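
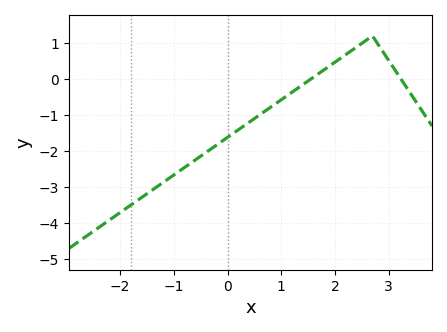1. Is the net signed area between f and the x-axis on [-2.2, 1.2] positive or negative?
negative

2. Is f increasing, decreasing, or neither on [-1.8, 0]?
increasing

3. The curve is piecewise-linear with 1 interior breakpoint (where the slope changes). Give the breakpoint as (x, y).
(2.7, 1.2)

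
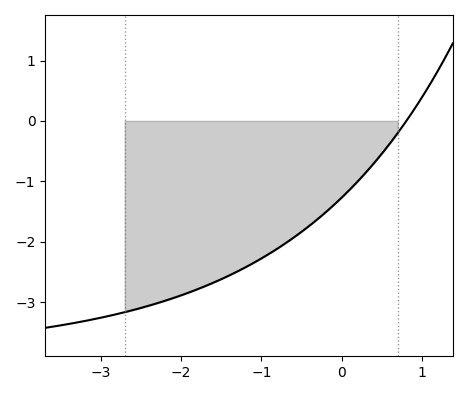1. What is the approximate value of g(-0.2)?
-1.5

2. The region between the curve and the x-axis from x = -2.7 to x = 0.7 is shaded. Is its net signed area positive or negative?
negative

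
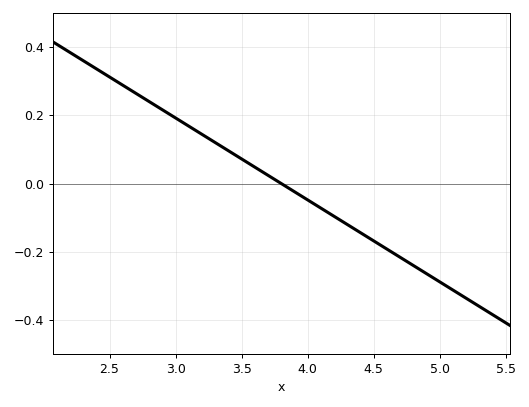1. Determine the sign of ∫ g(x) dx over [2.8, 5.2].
negative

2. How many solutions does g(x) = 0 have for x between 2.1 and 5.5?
1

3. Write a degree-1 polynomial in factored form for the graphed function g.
y = -0.24(x - 3.8)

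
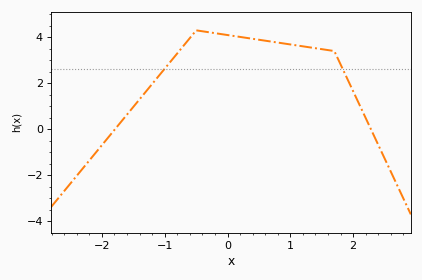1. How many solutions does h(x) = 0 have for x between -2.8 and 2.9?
2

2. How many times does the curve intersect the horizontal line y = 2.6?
2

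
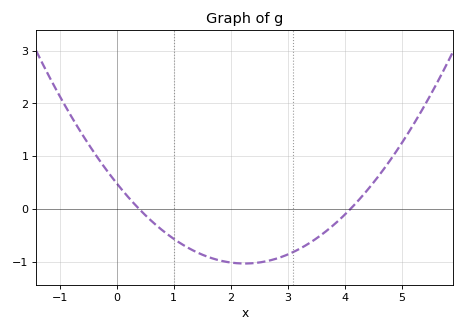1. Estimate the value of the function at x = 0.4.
0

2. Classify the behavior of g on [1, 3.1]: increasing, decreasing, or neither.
neither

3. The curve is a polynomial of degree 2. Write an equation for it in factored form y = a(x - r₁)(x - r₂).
y = 0.3(x - 0.4)(x - 4.1)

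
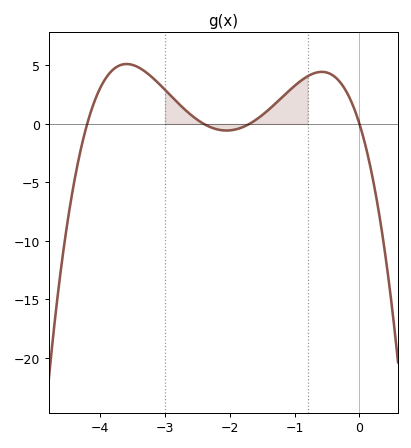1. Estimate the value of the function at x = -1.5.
0.758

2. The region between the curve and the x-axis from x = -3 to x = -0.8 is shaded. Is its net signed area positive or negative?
positive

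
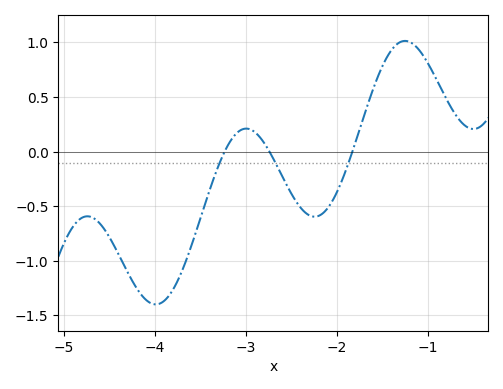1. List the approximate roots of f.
-3.2, -2.7, -1.8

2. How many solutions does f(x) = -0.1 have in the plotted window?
3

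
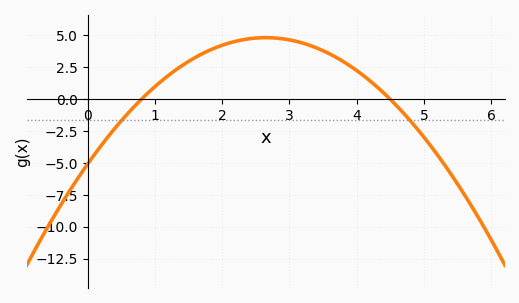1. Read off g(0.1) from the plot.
-4.34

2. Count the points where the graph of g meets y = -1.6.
2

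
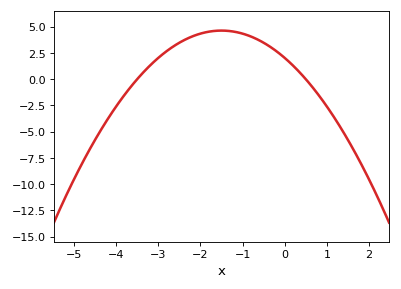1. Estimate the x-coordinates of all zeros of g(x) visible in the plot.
-3.5, 0.5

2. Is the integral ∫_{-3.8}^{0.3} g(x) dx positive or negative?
positive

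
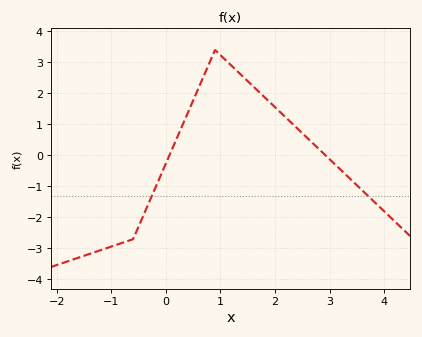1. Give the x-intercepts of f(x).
0.064, 2.93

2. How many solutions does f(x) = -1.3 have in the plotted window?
2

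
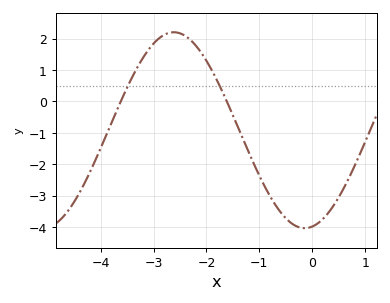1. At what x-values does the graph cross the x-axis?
-3.6, -1.6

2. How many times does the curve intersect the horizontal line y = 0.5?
2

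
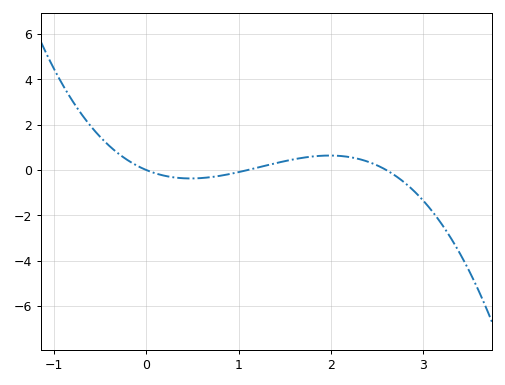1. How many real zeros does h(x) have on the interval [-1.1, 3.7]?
3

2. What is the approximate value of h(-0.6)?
1.93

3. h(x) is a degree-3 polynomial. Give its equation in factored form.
y = -0.59(x - 0)(x - 1.1)(x - 2.6)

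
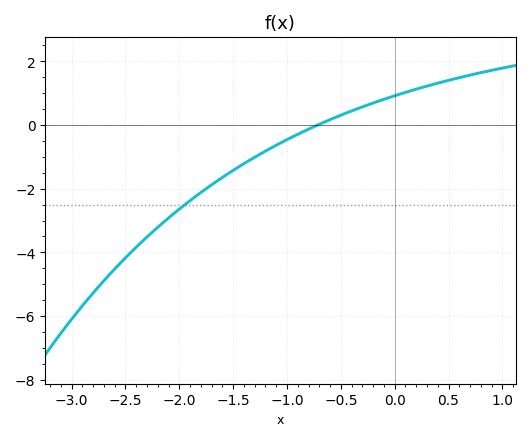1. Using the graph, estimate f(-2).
-2.6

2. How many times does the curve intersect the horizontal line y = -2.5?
1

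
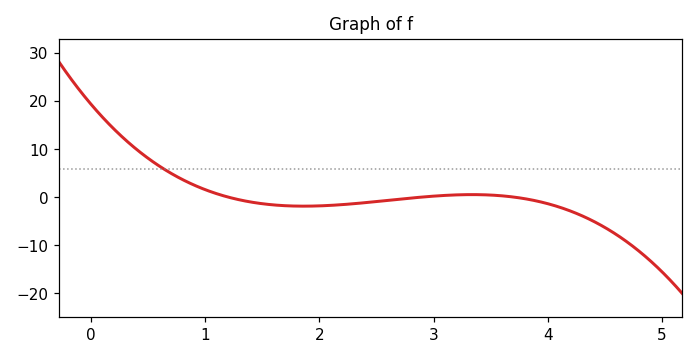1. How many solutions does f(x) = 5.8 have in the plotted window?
1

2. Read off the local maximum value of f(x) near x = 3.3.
0.508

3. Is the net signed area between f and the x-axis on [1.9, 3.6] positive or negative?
negative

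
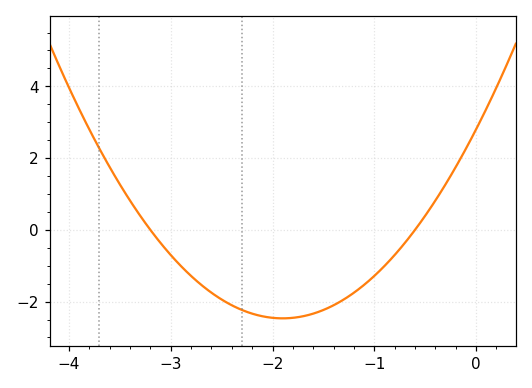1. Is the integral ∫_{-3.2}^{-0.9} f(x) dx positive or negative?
negative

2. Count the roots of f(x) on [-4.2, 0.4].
2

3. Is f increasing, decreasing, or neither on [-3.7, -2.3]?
decreasing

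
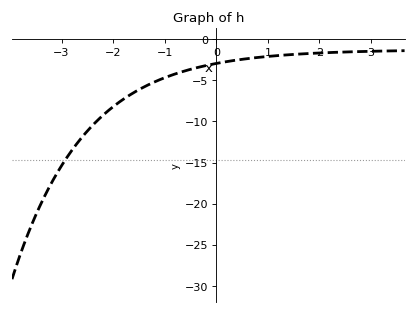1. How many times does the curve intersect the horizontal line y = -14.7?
1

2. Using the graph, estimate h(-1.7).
-6.88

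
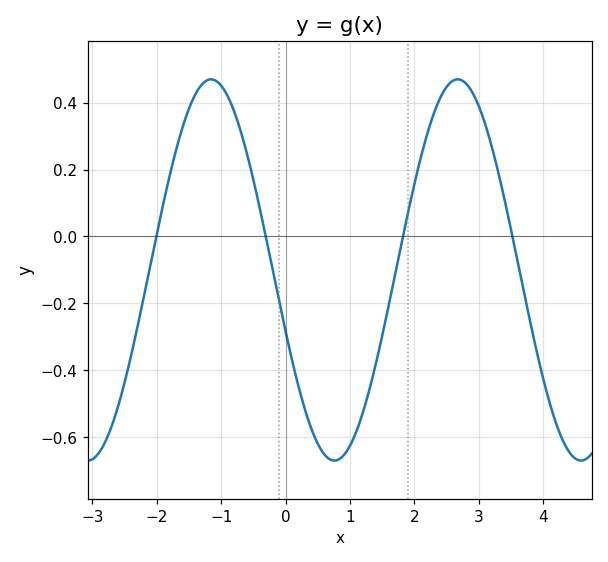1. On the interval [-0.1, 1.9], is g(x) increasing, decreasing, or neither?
neither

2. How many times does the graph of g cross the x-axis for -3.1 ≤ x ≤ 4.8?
4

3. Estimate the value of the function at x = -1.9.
0.1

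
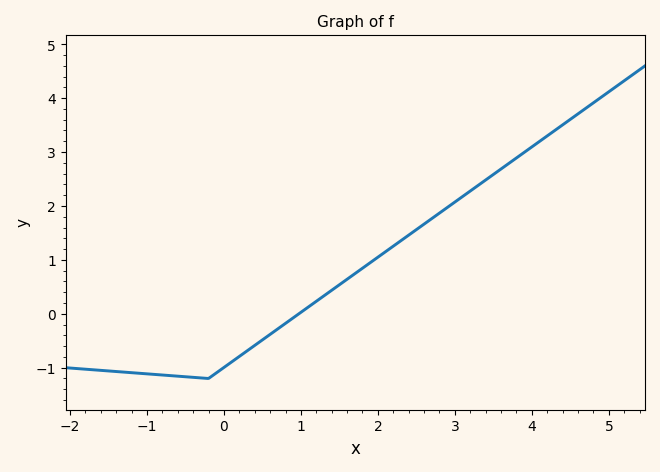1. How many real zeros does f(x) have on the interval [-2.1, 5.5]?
1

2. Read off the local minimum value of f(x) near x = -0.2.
-1.2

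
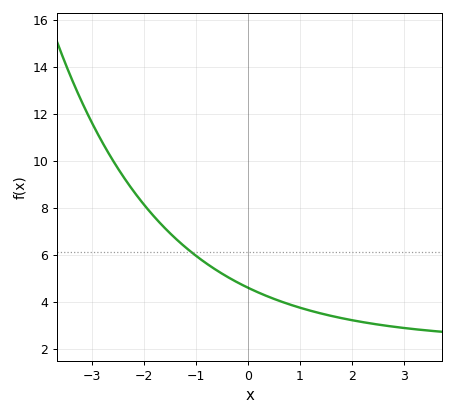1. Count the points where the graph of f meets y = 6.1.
1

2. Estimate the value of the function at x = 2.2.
3.14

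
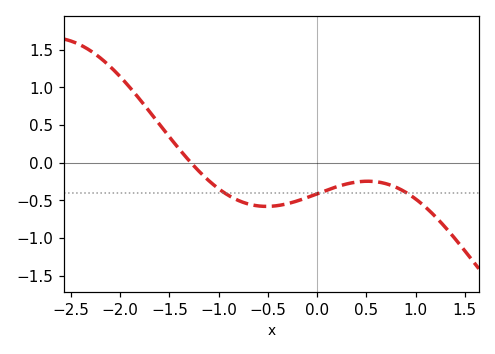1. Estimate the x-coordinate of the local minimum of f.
-0.5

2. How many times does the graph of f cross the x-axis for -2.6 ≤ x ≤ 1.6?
1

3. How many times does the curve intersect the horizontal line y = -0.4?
3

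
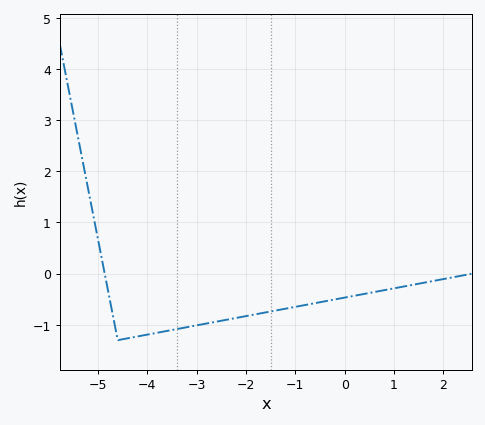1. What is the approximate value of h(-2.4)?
-0.9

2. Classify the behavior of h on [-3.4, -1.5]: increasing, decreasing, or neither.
increasing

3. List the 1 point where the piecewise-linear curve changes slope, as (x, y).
(-4.6, -1.3)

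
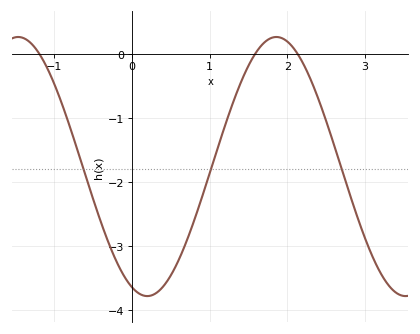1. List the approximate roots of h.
-1.2, 1.6, 2.1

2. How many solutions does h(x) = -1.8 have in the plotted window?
3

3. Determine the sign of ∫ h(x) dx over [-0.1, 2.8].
negative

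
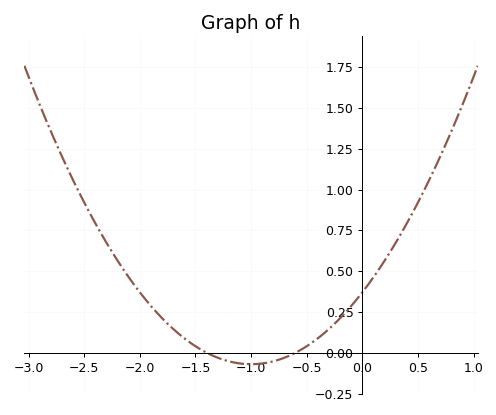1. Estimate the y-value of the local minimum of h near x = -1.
-0.07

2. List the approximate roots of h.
-1.4, -0.6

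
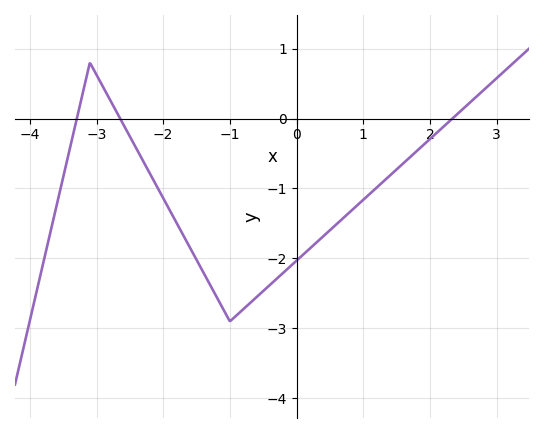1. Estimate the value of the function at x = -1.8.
-1.5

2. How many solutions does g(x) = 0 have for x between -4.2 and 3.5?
3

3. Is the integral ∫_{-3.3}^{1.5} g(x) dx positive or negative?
negative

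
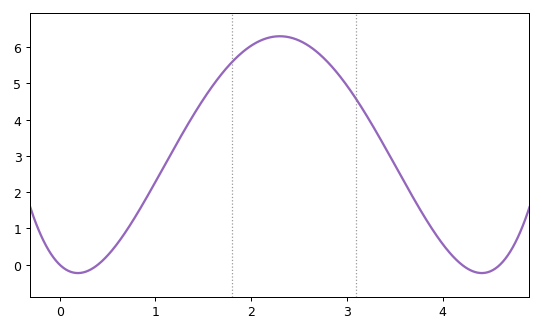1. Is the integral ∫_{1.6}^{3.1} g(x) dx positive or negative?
positive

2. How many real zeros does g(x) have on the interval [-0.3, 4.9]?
4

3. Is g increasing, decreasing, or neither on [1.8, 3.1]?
neither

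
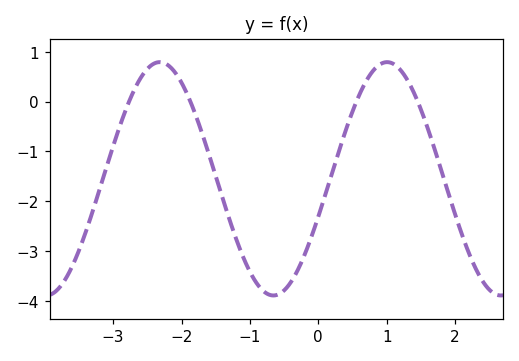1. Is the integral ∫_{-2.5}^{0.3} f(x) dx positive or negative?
negative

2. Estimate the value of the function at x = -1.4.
-1.94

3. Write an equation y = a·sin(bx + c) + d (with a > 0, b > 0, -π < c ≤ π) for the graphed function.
y = 2.34sin(1.89x - 0.33) - 1.55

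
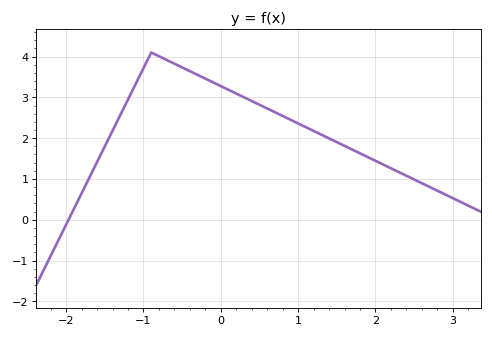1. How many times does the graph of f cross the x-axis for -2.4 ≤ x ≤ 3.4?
1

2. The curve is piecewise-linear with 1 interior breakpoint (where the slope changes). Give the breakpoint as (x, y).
(-0.9, 4.1)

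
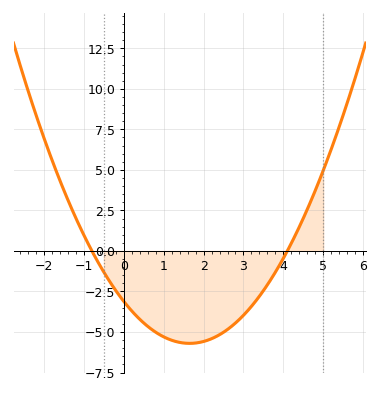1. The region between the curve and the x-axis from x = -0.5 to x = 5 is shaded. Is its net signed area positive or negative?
negative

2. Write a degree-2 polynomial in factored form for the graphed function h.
y = 0.95(x + 0.8)(x - 4.1)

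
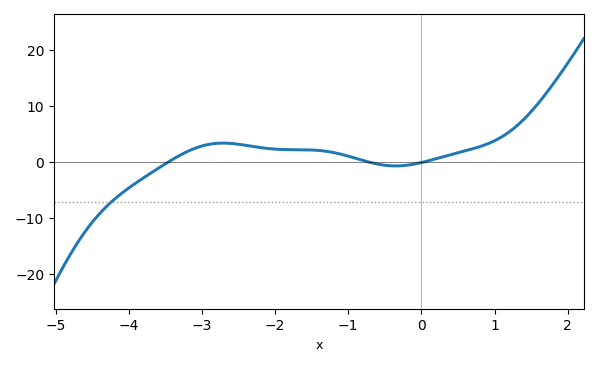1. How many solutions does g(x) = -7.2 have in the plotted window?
1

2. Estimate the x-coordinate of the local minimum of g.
-0.4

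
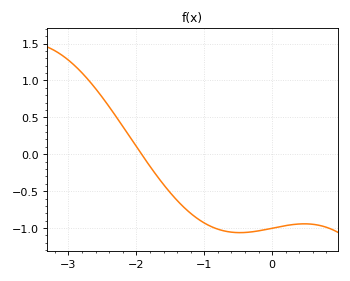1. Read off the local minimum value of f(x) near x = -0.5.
-1.05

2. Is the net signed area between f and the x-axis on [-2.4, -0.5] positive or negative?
negative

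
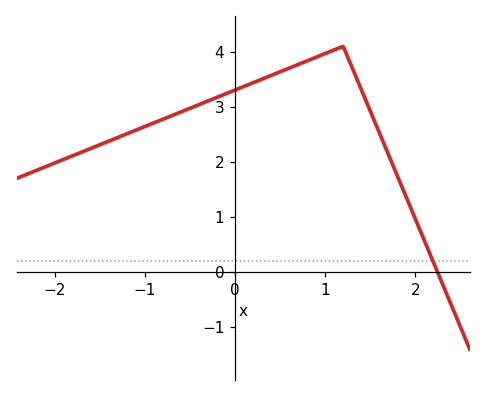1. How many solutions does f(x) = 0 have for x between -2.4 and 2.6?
1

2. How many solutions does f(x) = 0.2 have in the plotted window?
1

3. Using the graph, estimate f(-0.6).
2.91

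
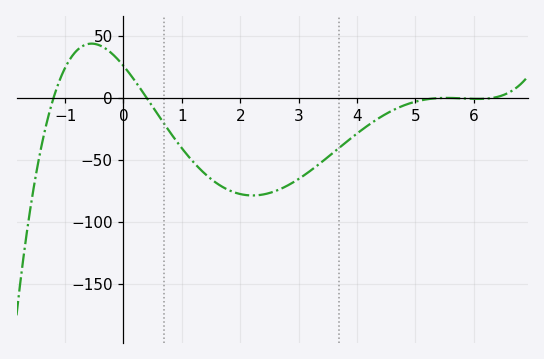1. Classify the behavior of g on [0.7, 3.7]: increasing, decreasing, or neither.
neither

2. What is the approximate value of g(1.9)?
-75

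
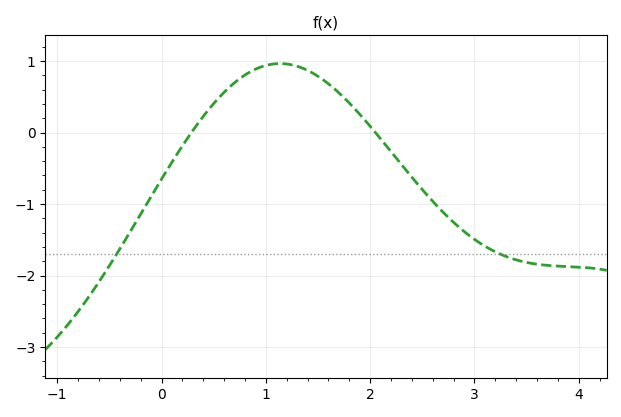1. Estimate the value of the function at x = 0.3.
0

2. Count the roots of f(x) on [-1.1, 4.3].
2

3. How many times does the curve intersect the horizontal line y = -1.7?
2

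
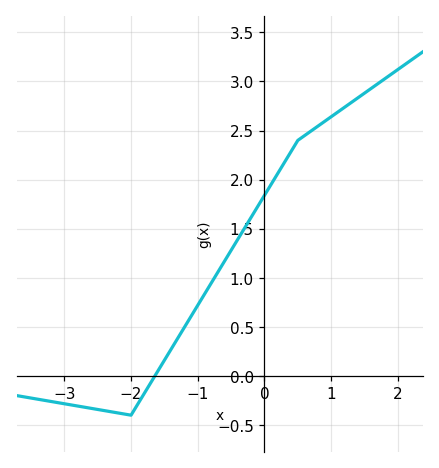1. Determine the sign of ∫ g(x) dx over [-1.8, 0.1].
positive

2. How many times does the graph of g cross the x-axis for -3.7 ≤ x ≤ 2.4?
1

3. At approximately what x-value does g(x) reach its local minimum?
-2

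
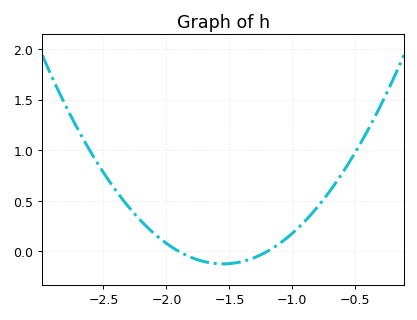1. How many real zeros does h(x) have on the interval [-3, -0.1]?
2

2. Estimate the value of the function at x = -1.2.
0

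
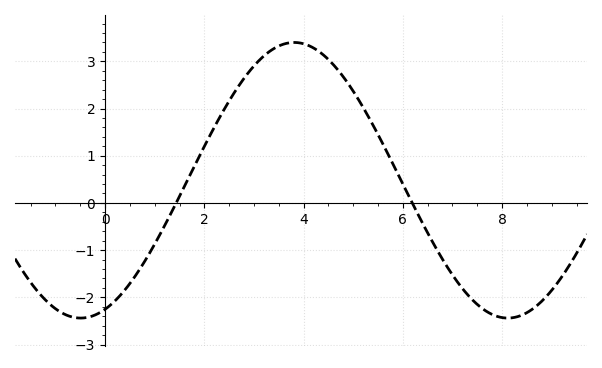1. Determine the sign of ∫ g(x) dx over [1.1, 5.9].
positive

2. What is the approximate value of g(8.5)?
-2.3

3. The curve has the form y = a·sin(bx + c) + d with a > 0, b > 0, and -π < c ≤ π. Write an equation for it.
y = 2.92sin(0.73x - 1.2) + 0.48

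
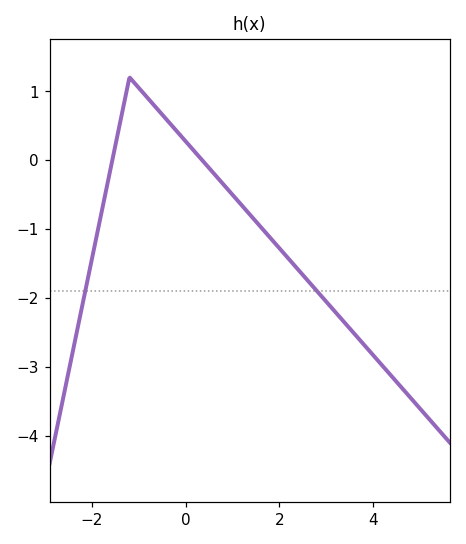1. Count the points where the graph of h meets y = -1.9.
2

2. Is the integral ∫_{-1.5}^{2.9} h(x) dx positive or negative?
negative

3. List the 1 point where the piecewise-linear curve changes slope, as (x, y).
(-1.2, 1.2)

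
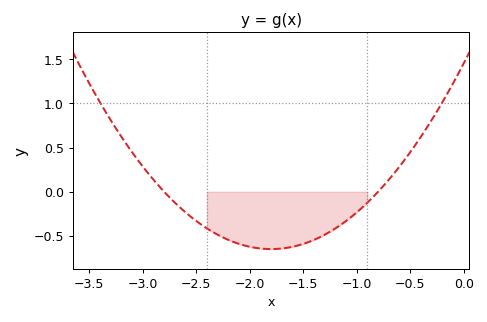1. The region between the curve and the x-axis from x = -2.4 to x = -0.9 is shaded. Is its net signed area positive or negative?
negative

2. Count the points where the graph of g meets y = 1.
2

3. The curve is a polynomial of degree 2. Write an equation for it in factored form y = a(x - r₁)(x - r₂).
y = 0.65(x + 2.8)(x + 0.8)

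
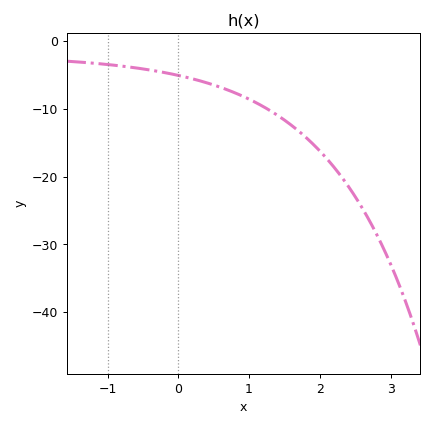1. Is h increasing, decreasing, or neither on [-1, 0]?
decreasing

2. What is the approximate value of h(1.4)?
-10.9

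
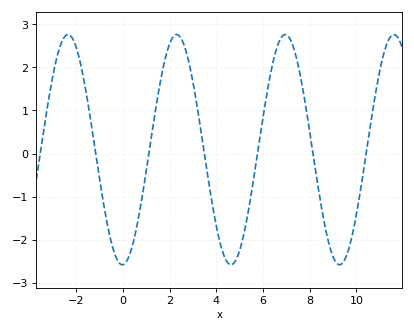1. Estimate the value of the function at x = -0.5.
-2.1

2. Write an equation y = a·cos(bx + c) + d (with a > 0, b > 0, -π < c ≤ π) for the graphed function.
y = 2.67cos(1.4x - 3.1) + 0.09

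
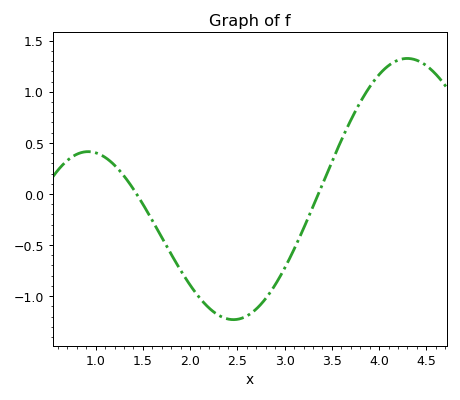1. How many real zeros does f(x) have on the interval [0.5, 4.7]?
2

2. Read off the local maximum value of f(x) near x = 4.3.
1.33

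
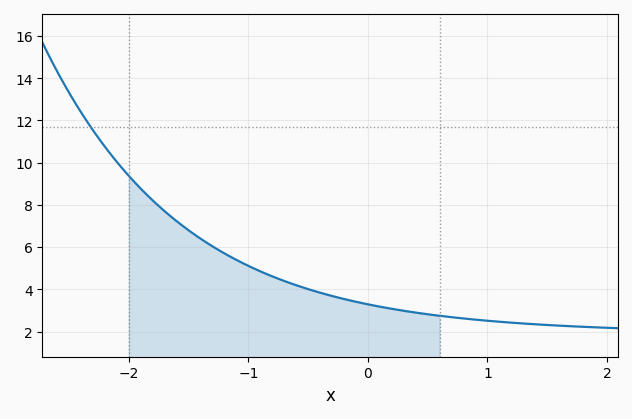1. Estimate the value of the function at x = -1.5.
6.8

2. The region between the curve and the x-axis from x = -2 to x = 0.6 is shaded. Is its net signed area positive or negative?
positive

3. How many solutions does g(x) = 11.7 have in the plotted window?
1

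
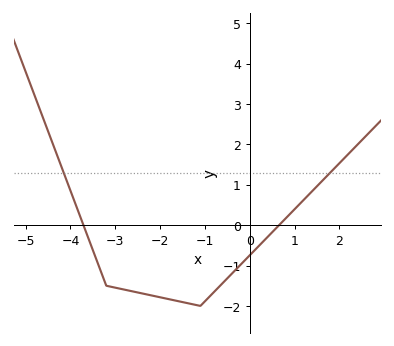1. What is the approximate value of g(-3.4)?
-0.9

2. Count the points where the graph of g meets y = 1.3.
2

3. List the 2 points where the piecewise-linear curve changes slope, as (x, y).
(-3.2, -1.5); (-1.1, -2)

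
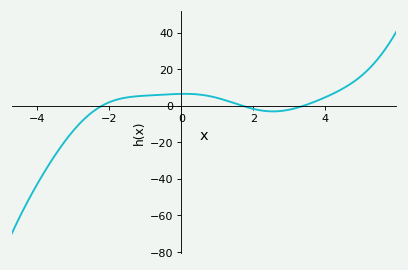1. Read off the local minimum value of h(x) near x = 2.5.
-2.99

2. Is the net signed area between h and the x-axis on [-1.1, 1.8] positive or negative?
positive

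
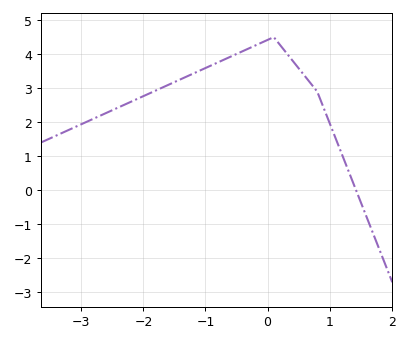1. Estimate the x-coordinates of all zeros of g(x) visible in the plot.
1.43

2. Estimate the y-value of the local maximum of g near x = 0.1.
4.5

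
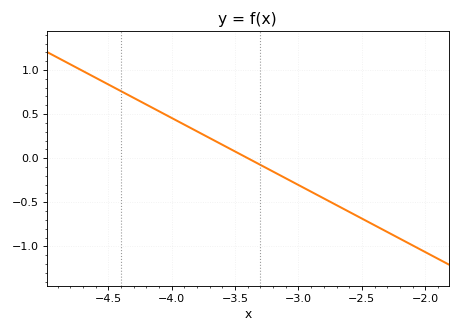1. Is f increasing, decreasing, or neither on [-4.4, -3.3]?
decreasing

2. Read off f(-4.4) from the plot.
0.76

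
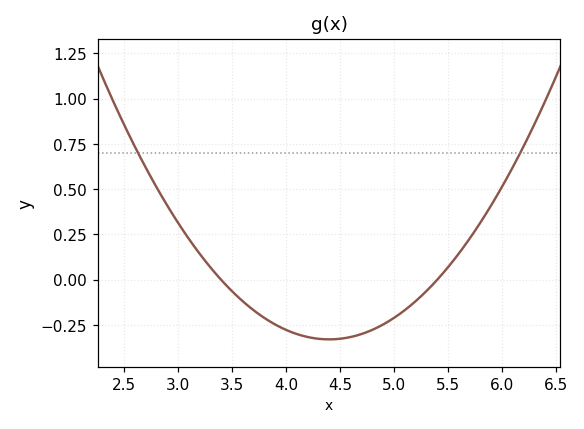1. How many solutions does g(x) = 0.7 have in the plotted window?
2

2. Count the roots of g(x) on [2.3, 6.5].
2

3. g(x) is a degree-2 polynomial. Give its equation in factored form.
y = 0.33(x - 3.4)(x - 5.4)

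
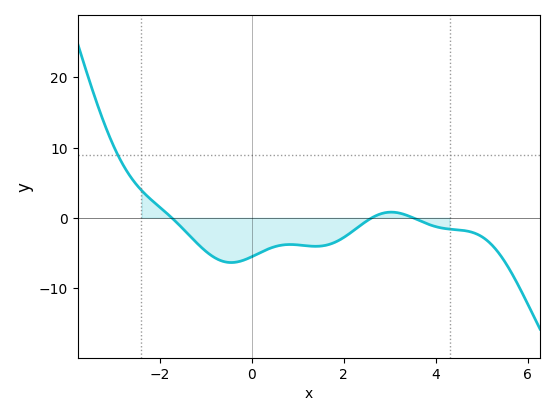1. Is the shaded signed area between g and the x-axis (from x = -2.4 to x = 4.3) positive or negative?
negative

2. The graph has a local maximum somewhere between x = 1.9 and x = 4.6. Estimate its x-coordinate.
3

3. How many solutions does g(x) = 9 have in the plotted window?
1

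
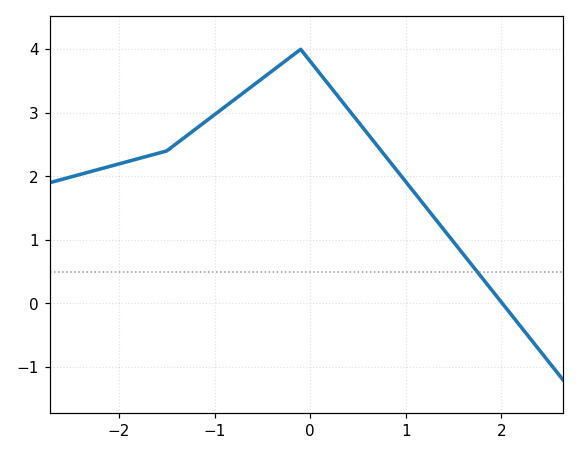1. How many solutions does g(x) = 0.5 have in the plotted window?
1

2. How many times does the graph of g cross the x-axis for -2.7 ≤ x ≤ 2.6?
1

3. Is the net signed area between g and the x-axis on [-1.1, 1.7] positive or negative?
positive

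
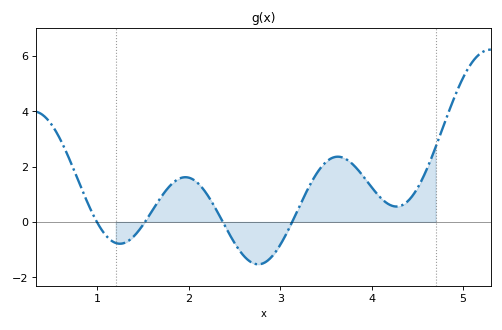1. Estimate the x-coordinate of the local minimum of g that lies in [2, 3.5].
2.76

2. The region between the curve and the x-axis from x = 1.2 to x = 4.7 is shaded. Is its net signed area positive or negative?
positive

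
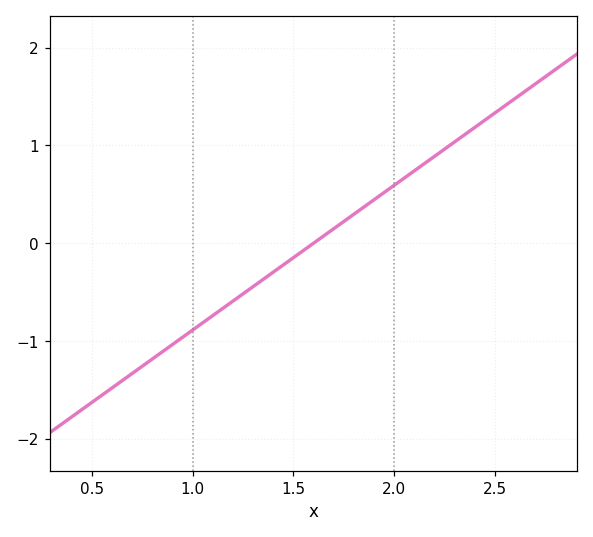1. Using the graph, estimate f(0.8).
-1.18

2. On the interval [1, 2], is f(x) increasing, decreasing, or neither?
increasing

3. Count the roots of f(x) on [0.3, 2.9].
1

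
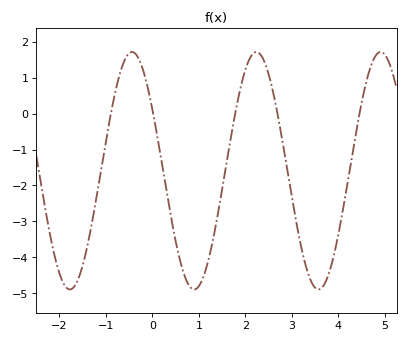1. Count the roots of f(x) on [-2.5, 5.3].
5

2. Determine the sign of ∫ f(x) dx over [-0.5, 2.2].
negative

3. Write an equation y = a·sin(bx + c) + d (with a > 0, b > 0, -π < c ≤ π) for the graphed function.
y = 3.3sin(2.35x + 2.6) - 1.59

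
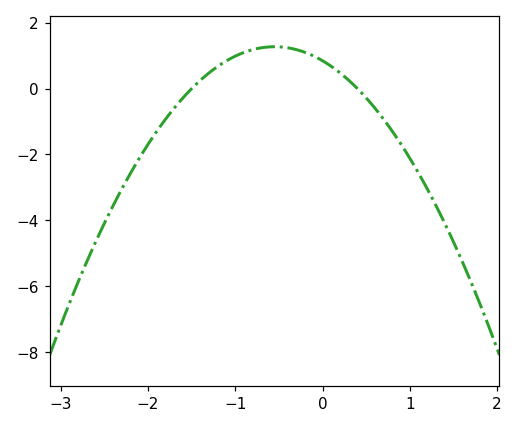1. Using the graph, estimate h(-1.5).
0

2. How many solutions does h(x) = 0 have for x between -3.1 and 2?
2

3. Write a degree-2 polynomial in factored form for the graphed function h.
y = -1.41(x + 1.5)(x - 0.4)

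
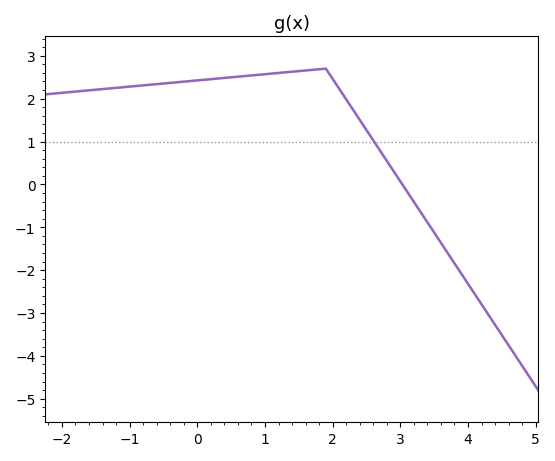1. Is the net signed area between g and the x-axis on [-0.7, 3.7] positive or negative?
positive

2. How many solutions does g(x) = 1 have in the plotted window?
1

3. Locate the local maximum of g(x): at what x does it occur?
1.9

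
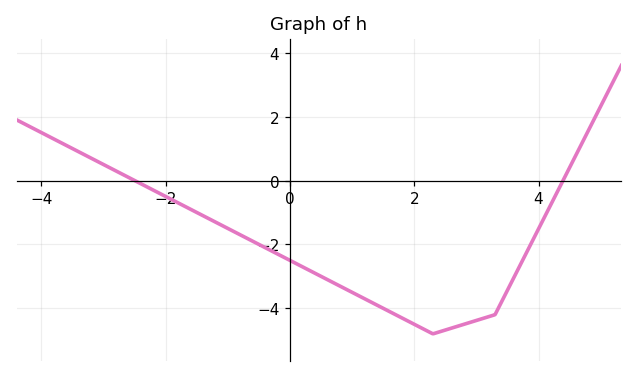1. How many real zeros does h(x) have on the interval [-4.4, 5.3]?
2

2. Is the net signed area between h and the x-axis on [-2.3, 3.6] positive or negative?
negative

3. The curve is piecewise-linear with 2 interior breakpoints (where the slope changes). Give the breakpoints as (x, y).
(2.3, -4.8); (3.3, -4.2)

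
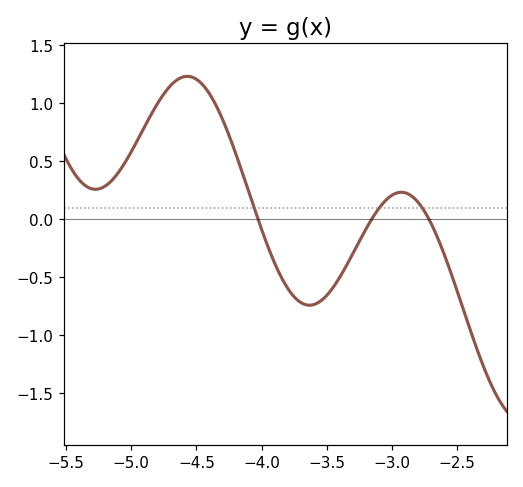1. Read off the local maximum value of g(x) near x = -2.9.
0.232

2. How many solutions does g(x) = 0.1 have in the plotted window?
3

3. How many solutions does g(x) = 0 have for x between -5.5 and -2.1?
3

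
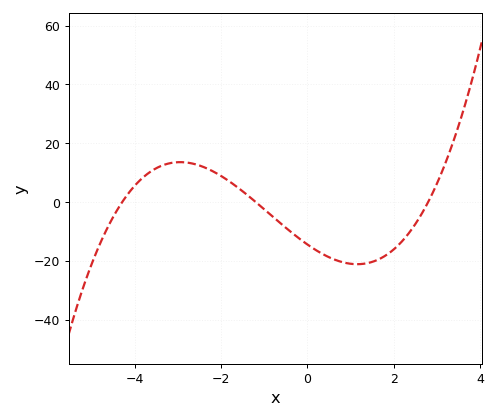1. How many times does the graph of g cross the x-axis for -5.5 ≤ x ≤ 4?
3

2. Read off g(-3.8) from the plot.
8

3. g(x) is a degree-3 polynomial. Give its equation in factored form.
y = 1(x + 4.3)(x + 1.2)(x - 2.8)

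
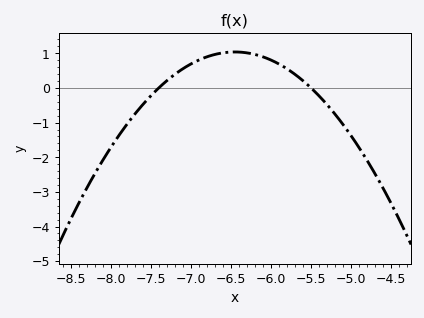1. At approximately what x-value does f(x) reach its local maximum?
-6.4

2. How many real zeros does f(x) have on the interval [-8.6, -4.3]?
2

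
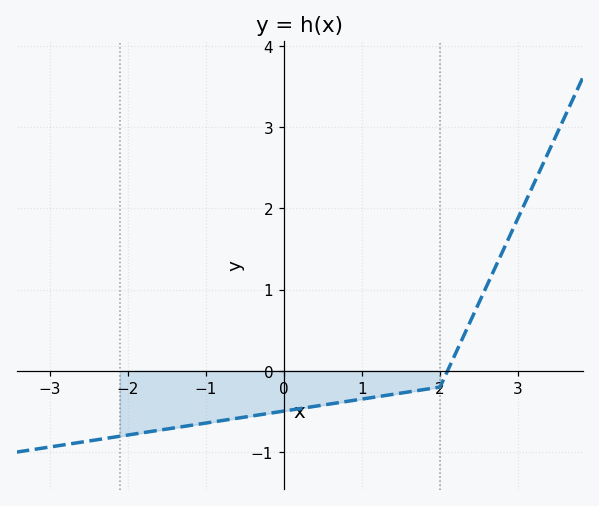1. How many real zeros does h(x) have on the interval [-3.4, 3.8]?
1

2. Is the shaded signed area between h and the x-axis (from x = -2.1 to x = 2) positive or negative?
negative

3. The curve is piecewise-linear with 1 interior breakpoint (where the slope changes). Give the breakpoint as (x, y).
(2, -0.2)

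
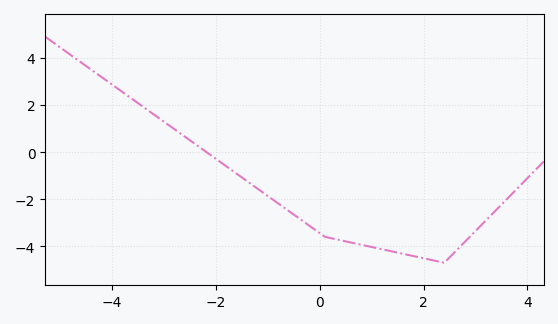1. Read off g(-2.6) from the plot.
0.657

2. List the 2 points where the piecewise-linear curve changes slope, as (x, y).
(0.1, -3.6); (2.4, -4.7)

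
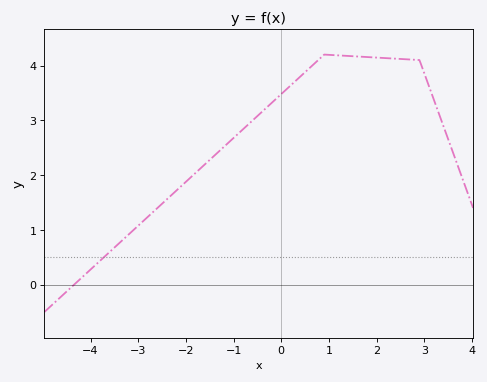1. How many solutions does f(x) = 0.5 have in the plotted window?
1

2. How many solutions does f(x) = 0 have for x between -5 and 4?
1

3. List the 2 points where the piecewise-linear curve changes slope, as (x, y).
(0.9, 4.2); (2.9, 4.1)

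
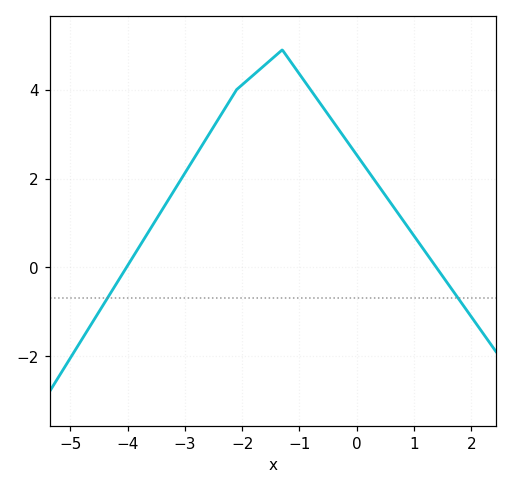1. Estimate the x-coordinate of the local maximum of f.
-1.2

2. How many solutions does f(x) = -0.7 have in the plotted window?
2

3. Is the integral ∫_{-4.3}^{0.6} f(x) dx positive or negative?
positive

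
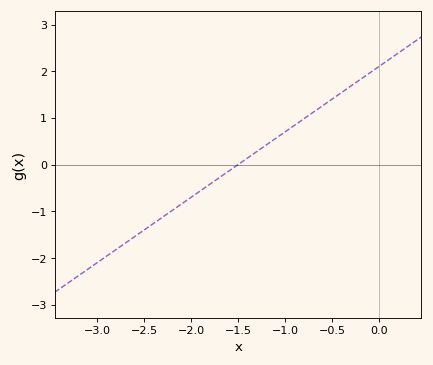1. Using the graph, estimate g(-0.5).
1.4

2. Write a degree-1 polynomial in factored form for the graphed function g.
y = 1.4(x + 1.5)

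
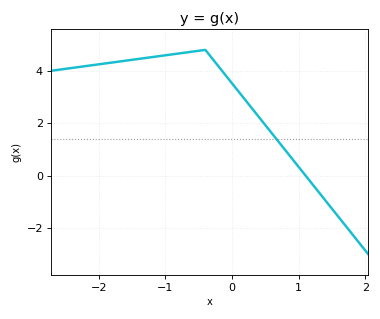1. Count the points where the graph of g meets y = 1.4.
1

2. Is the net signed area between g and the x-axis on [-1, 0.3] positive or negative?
positive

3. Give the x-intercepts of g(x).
1.1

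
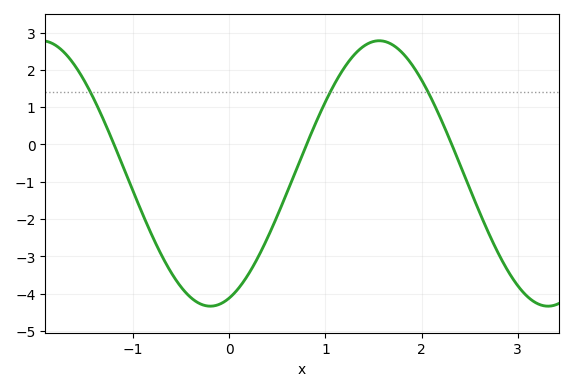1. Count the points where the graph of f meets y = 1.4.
3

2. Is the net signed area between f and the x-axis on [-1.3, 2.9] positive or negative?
negative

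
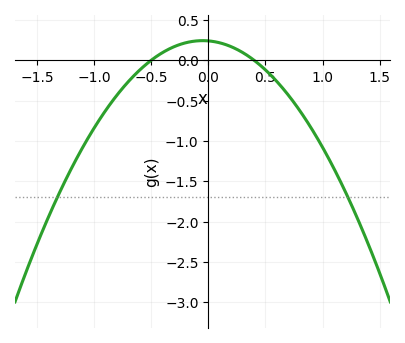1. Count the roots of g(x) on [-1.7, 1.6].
2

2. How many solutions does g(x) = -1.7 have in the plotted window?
2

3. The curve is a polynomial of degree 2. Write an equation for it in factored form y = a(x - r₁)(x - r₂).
y = -1.2(x + 0.5)(x - 0.4)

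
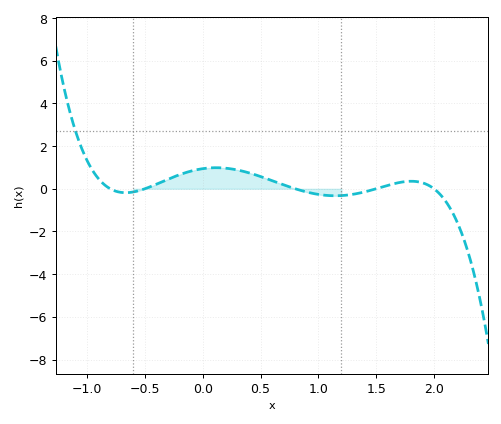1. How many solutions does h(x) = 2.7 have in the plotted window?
1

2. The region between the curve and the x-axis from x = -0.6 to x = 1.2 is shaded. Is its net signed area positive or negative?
positive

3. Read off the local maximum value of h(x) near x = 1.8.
0.352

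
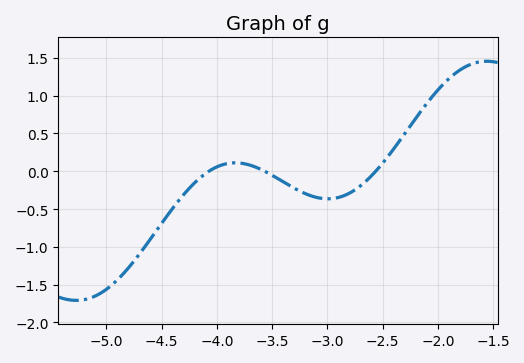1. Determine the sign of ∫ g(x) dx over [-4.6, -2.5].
negative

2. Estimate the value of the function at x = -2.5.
0.106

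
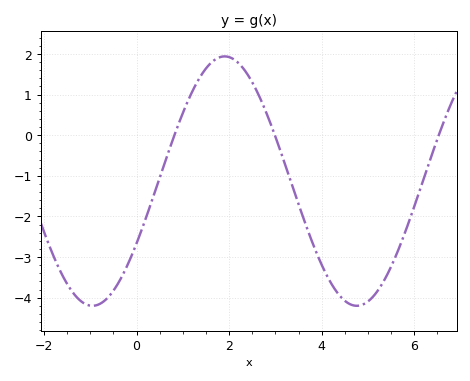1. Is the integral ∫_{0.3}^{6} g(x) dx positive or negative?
negative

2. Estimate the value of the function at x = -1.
-4.2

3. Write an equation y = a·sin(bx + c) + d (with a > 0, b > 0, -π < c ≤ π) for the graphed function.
y = 3.07sin(1.1x - 0.52) - 1.13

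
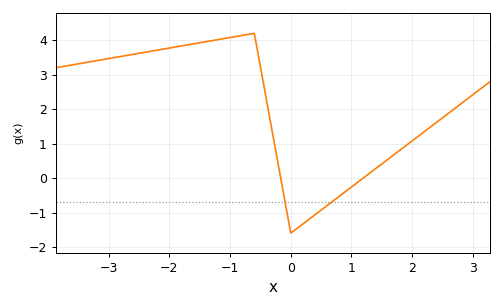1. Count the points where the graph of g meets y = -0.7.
2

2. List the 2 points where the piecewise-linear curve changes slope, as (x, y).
(-0.6, 4.2); (0, -1.6)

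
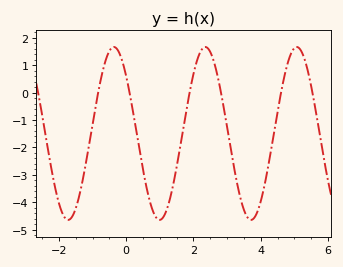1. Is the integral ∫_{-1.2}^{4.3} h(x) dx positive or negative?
negative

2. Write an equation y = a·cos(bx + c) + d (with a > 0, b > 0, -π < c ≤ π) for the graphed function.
y = 3.15cos(2.31x + 0.85) - 1.49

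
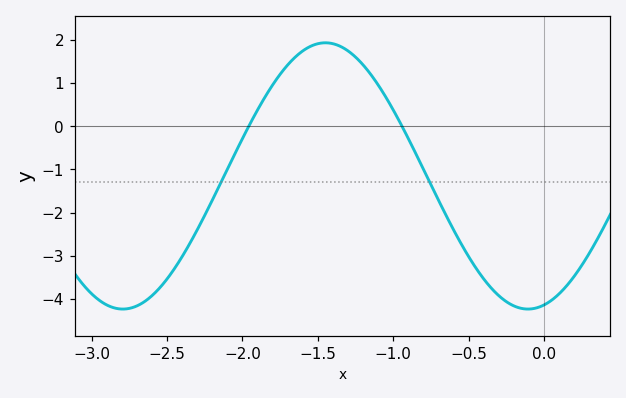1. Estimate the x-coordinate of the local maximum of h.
-1.45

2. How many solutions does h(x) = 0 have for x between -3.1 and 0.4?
2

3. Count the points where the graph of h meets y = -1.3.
2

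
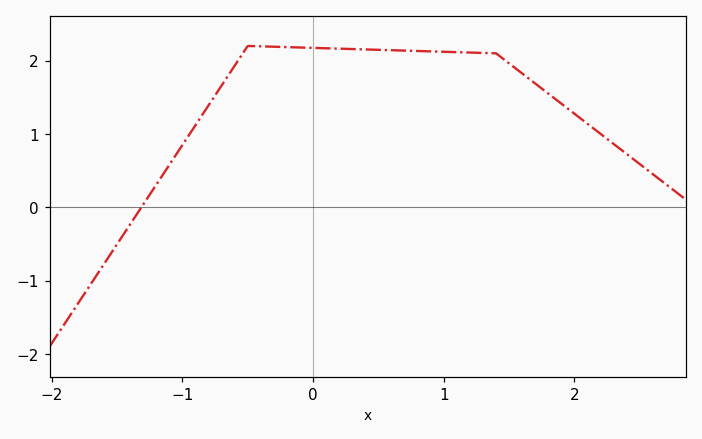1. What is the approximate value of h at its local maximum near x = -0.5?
2.2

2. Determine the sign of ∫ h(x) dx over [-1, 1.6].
positive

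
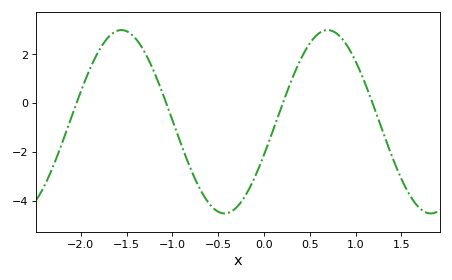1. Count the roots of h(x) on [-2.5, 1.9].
4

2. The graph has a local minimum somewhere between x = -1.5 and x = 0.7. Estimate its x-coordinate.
-0.4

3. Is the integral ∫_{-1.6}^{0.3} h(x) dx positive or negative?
negative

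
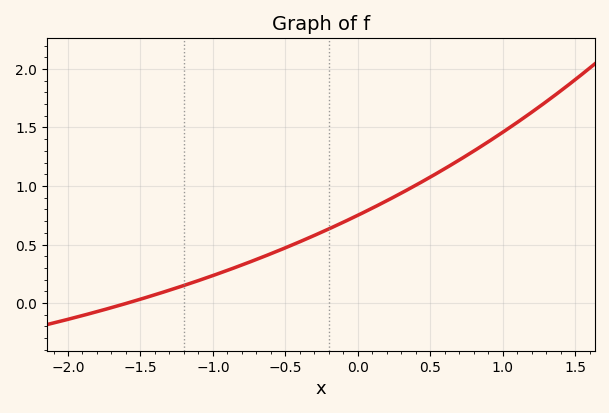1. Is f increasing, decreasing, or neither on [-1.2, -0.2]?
increasing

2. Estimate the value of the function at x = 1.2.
1.65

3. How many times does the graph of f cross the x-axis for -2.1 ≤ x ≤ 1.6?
1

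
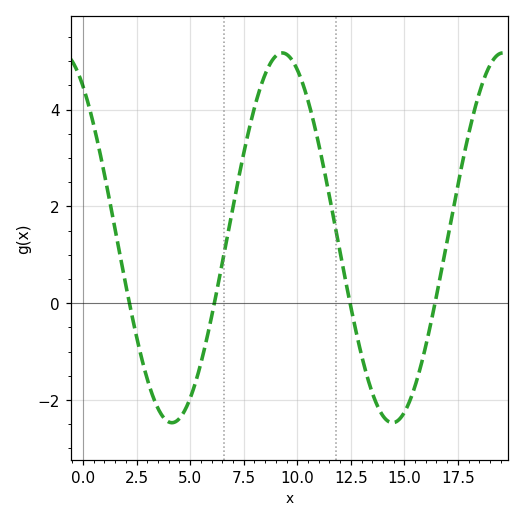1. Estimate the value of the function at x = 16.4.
-0.067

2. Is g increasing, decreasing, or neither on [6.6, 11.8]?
neither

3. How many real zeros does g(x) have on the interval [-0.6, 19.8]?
4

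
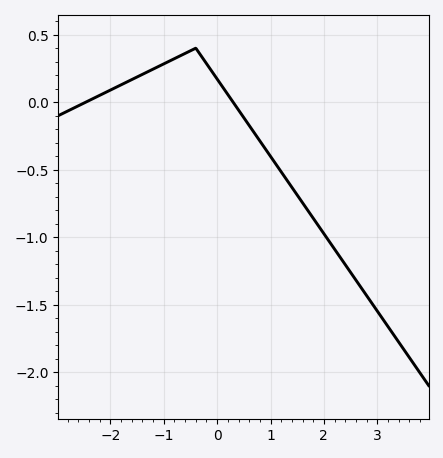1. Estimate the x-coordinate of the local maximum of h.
-0.401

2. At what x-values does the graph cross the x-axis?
-2.46, 0.299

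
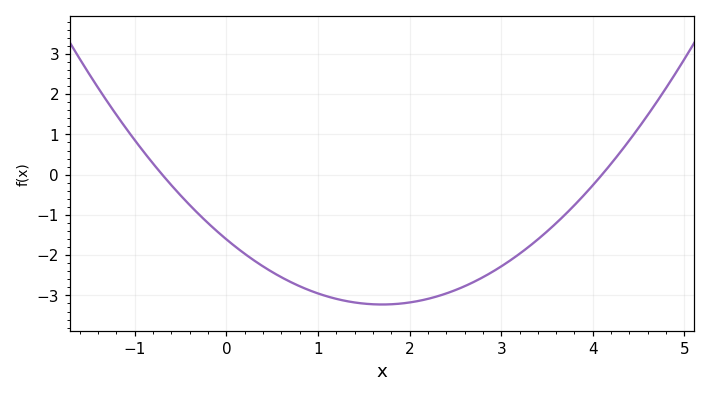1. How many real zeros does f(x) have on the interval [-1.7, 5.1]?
2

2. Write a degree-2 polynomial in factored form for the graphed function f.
y = 0.56(x + 0.7)(x - 4.1)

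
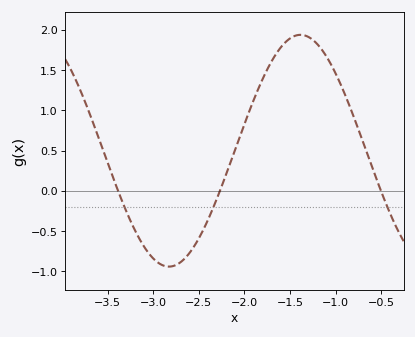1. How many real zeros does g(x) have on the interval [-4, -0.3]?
3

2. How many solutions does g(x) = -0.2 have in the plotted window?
3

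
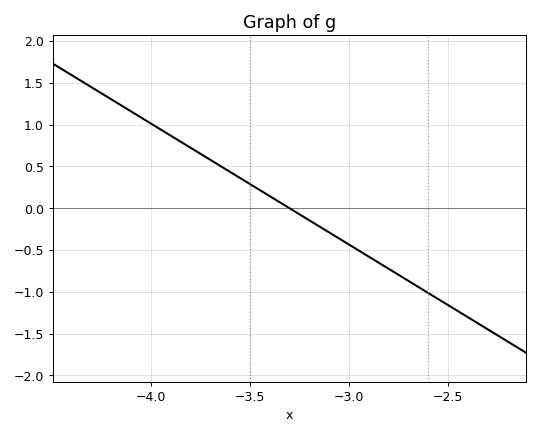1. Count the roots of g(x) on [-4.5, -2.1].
1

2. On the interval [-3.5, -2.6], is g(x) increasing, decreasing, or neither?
decreasing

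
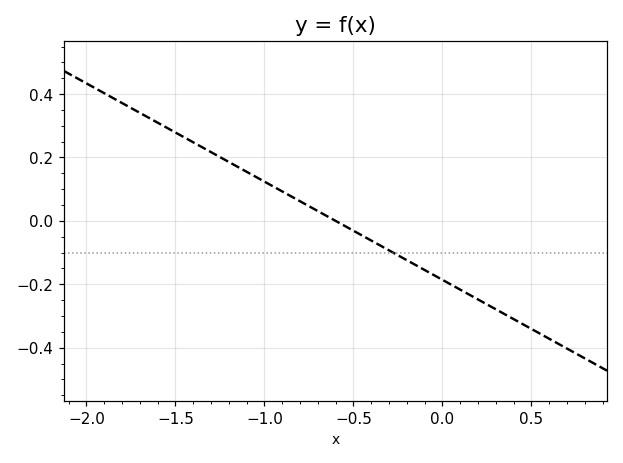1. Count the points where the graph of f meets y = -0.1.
1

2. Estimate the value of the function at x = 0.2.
-0.248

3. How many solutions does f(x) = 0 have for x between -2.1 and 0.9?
1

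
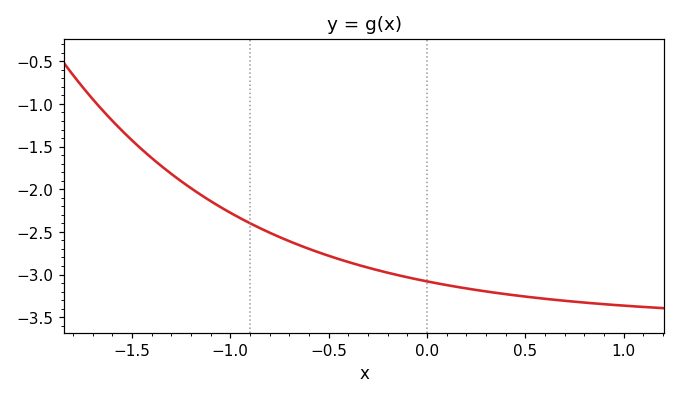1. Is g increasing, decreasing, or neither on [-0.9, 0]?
decreasing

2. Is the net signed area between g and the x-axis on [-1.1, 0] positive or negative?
negative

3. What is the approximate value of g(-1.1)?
-2.15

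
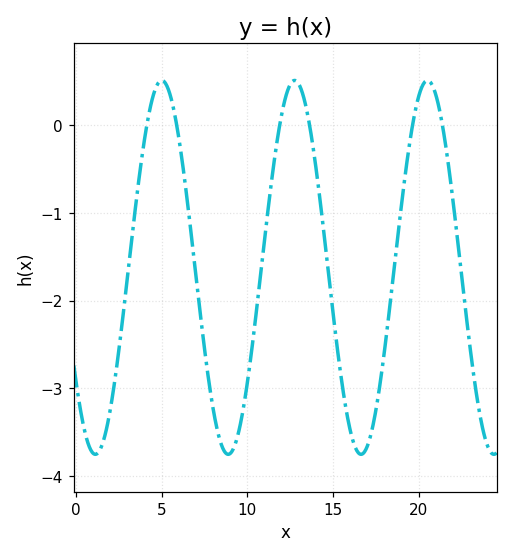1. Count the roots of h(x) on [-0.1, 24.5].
6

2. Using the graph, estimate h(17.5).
-3.2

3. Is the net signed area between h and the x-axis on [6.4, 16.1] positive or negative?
negative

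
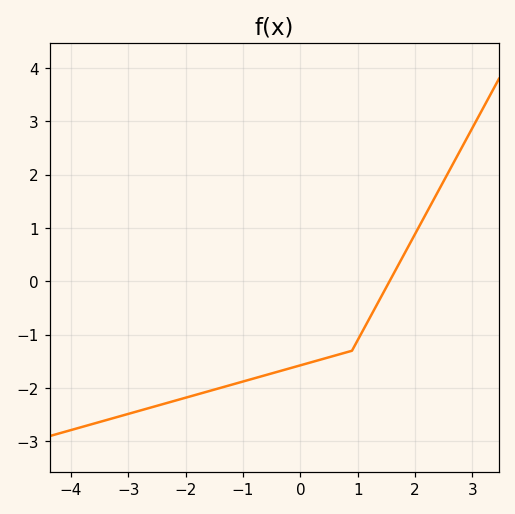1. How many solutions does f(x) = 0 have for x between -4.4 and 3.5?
1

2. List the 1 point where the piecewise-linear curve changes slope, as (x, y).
(0.9, -1.3)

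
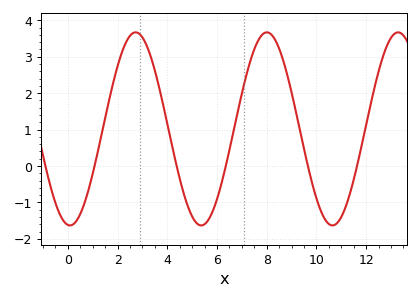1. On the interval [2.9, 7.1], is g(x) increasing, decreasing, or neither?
neither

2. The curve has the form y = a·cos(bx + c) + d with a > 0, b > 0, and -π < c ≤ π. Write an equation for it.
y = 2.65cos(1.2x + 3) + 1.02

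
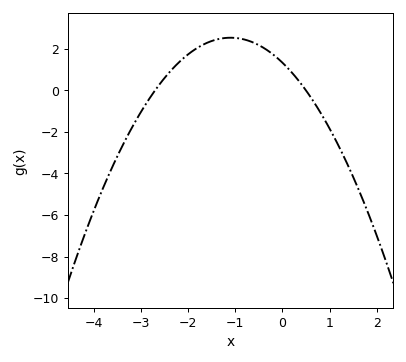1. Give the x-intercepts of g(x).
-2.7, 0.5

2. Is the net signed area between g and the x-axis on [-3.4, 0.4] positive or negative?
positive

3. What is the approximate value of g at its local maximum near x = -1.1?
2.53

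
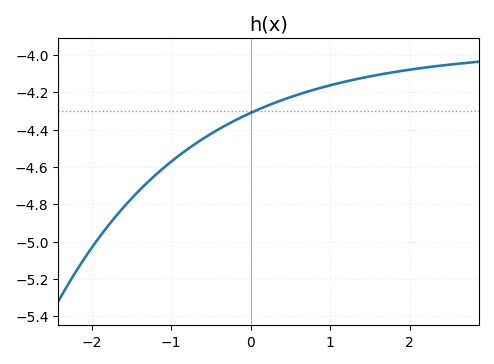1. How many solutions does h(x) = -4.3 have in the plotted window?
1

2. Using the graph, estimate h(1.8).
-4.09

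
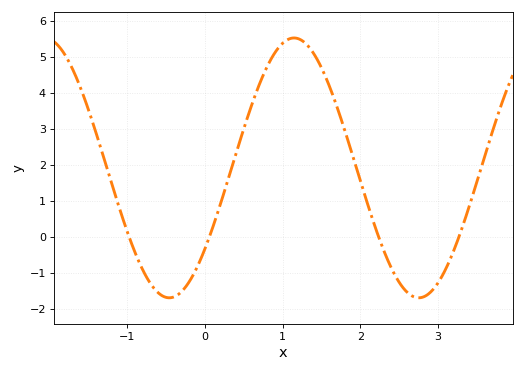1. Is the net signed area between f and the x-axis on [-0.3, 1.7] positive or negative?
positive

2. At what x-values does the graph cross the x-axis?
-0.97, 0.06, 2.24, 3.27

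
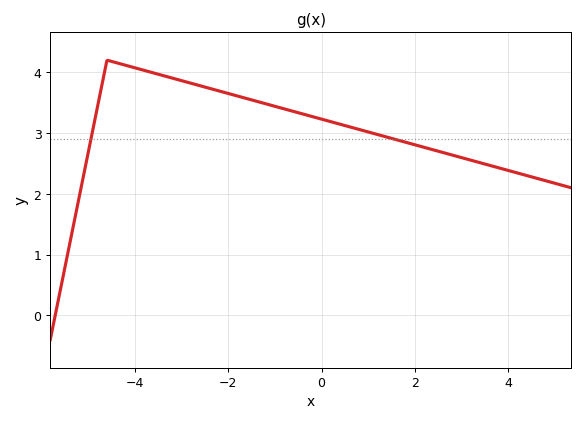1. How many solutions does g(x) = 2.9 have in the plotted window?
2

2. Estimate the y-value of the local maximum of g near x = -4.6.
4.2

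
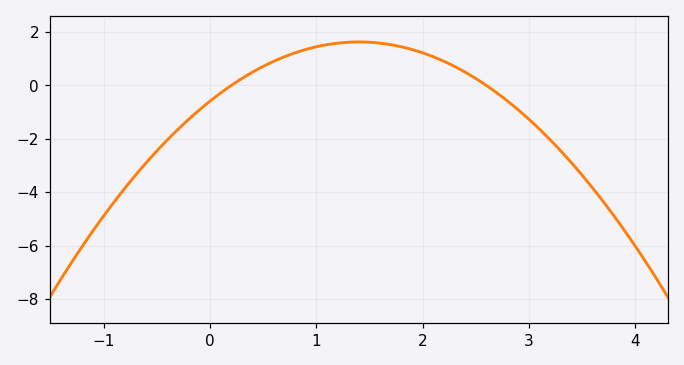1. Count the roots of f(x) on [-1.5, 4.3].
2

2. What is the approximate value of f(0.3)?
0.26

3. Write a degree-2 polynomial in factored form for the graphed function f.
y = -1.13(x - 0.2)(x - 2.6)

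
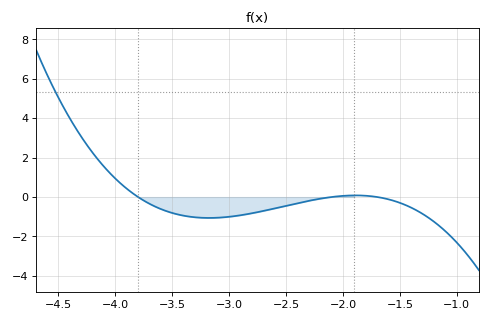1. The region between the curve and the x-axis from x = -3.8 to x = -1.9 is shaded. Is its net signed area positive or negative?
negative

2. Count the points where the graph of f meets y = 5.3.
1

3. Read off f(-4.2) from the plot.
2.2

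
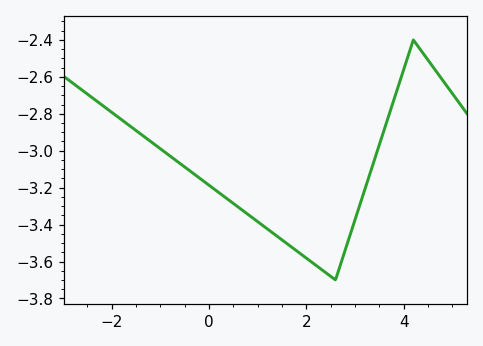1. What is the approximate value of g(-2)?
-2.79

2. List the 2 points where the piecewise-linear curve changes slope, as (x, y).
(2.6, -3.7); (4.2, -2.4)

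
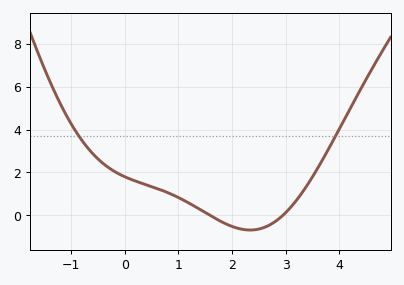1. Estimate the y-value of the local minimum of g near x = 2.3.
-0.684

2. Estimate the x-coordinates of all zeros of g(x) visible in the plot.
1.59, 2.95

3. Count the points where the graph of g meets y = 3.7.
2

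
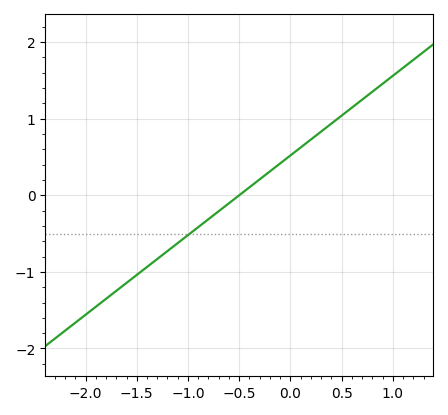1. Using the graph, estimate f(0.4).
0.9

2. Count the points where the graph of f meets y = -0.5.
1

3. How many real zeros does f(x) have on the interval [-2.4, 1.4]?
1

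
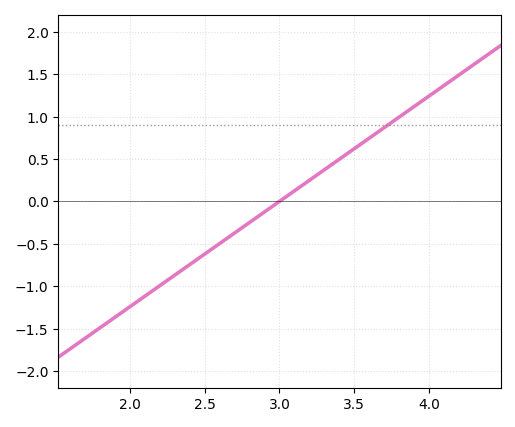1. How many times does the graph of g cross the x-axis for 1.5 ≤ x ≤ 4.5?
1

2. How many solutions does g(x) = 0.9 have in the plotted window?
1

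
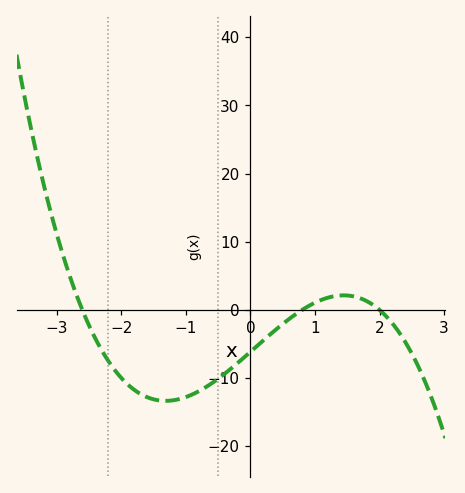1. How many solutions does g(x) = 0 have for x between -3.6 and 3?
3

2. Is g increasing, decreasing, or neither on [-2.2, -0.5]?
neither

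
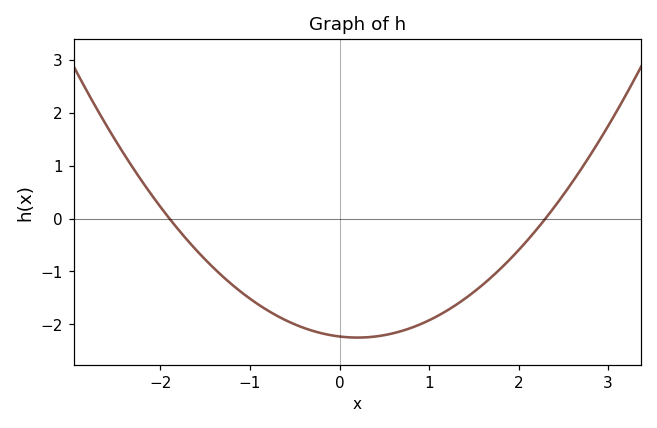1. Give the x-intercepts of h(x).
-1.9, 2.3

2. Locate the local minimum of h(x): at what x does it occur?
0.2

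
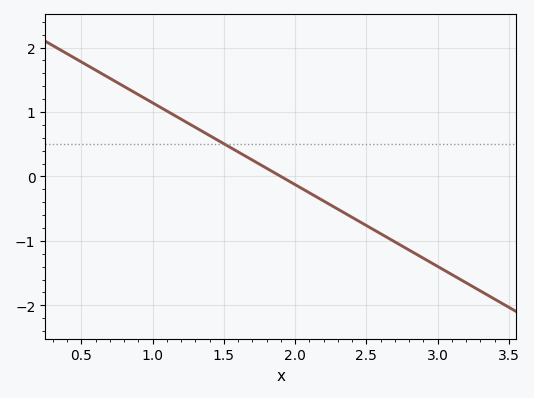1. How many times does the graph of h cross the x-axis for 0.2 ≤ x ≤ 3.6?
1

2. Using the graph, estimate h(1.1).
1.02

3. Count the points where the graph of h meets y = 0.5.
1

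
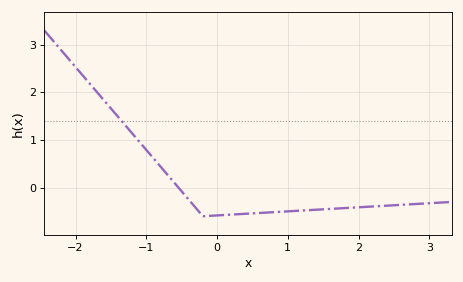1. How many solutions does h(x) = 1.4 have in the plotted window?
1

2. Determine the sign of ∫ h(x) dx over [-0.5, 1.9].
negative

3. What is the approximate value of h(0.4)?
-0.549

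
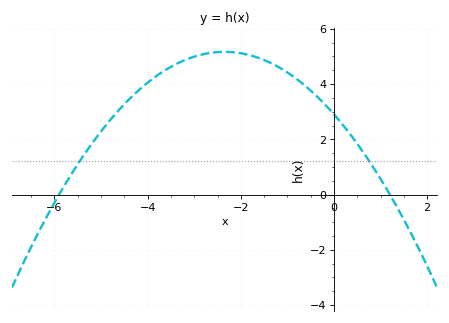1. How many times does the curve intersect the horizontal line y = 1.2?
2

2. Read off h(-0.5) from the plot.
3.76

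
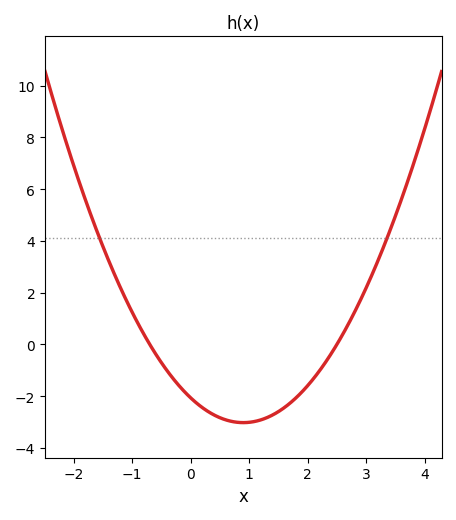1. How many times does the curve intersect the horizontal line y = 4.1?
2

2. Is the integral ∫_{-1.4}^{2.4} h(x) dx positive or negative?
negative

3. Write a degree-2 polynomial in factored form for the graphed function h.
y = 1.18(x + 0.7)(x - 2.5)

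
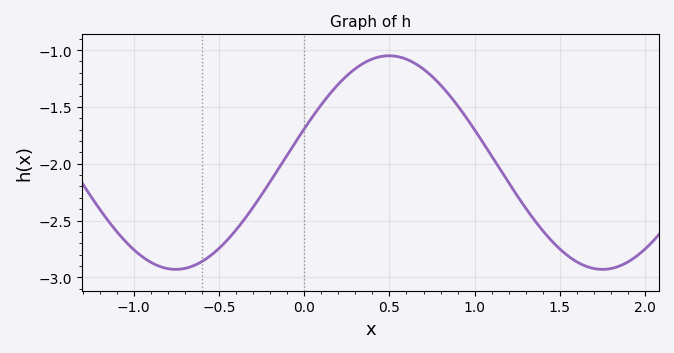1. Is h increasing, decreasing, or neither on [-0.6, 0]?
increasing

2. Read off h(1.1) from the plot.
-1.95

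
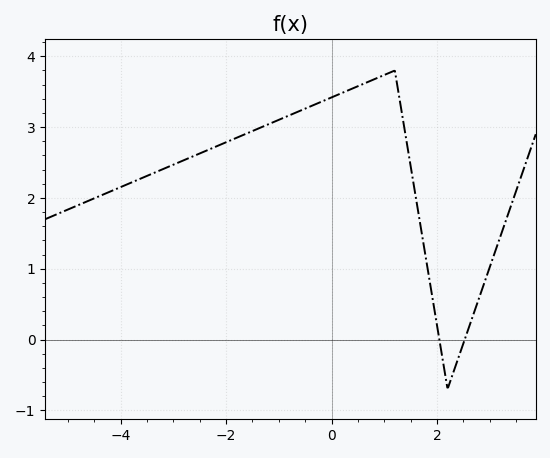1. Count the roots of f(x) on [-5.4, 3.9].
2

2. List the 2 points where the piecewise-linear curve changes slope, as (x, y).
(1.2, 3.8); (2.2, -0.7)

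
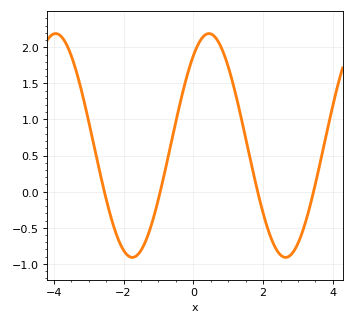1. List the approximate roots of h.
-2.55, -0.949, 1.84, 3.45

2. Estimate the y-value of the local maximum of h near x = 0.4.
2.19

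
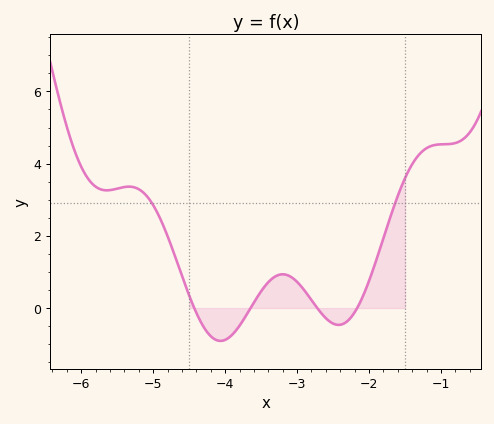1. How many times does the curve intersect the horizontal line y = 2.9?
2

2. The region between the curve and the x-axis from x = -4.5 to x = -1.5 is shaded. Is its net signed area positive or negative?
positive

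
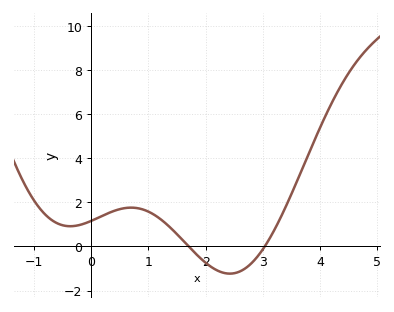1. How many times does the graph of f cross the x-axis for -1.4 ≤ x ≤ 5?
2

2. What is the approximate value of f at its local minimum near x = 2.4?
-1.23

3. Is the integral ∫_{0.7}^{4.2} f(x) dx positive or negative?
positive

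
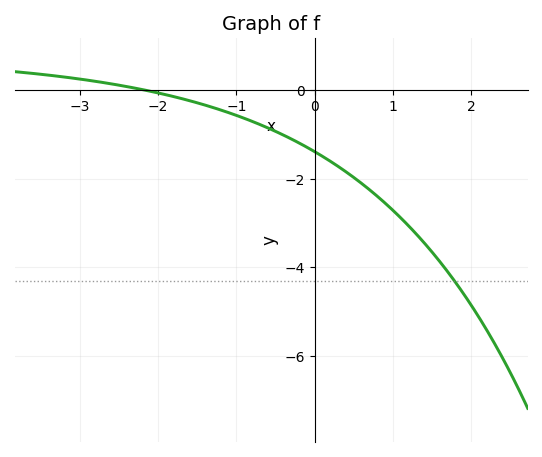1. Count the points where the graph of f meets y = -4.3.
1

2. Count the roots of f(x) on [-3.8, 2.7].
1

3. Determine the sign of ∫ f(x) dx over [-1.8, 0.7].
negative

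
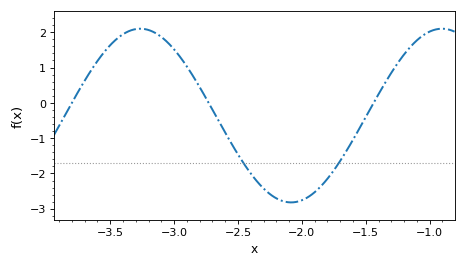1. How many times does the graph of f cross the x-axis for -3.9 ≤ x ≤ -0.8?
3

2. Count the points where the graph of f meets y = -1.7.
2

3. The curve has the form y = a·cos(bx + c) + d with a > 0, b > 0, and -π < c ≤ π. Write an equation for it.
y = 2.46cos(2.66x + 2.4) - 0.36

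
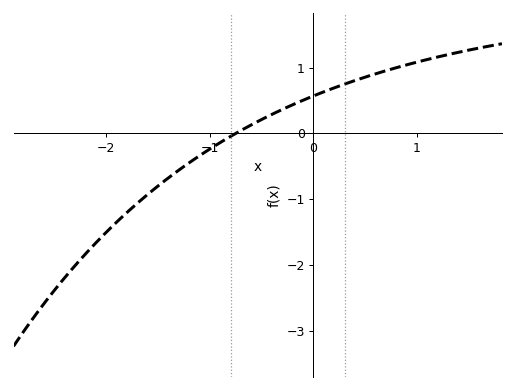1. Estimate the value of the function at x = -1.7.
-1.06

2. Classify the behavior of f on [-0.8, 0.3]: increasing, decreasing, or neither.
increasing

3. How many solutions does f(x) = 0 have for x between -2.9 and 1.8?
1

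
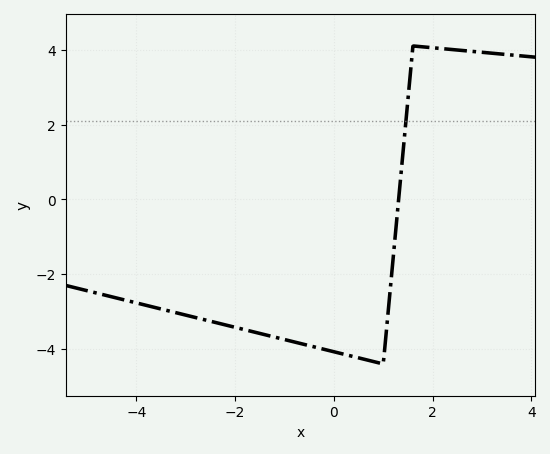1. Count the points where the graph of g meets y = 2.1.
1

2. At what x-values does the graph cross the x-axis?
1.4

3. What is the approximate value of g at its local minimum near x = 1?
-4.4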